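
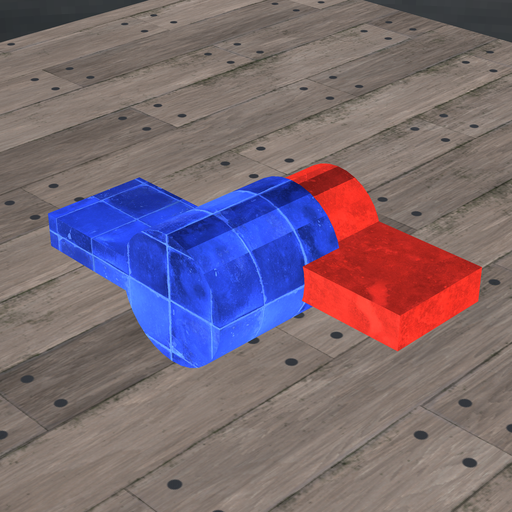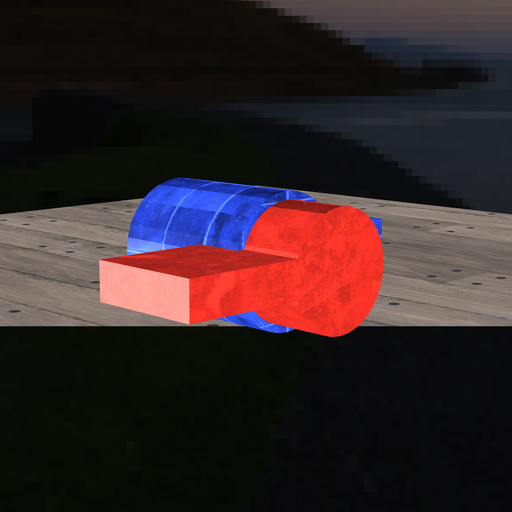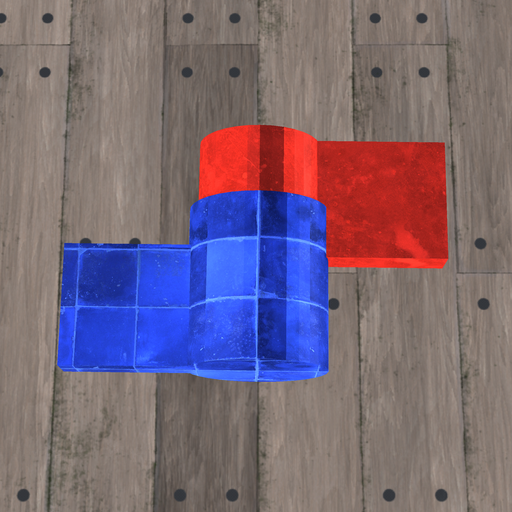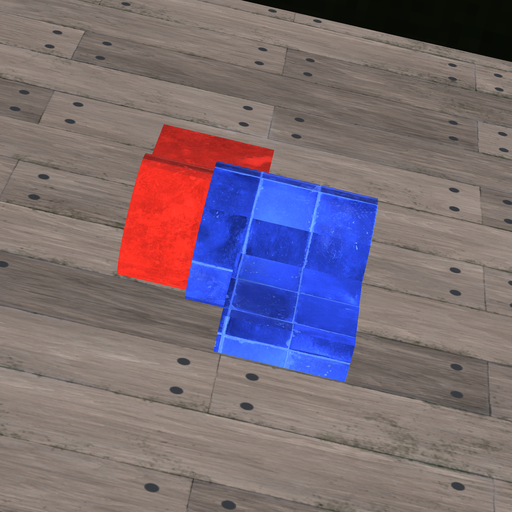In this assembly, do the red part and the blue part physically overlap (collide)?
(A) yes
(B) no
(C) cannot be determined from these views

(A) yes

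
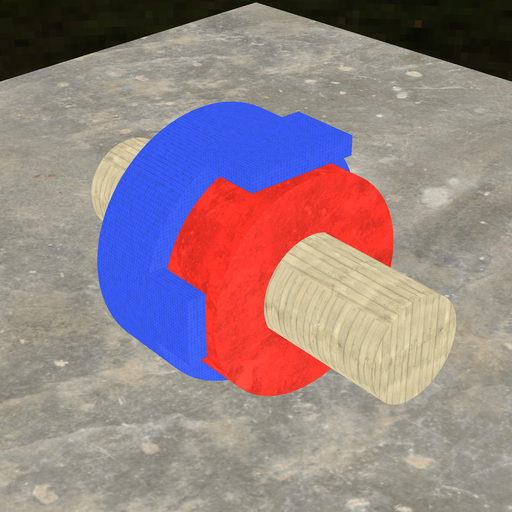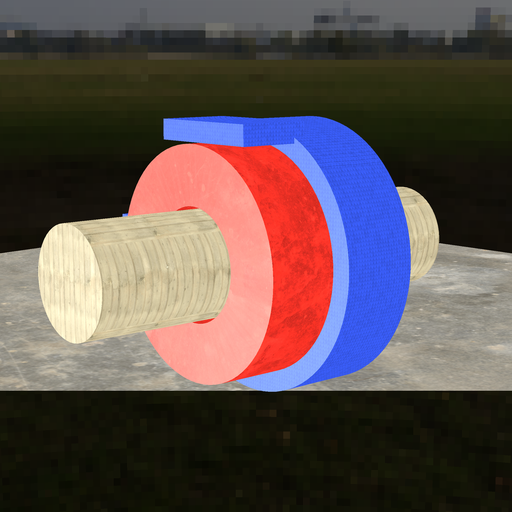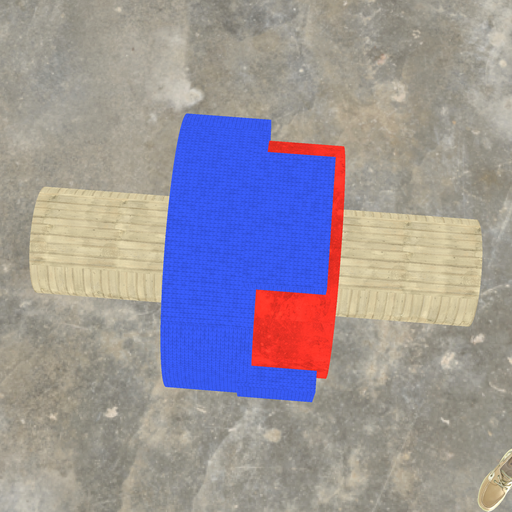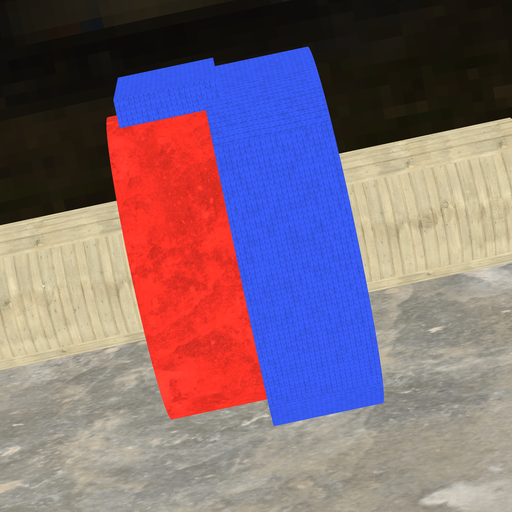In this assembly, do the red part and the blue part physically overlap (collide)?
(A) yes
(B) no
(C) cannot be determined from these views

(A) yes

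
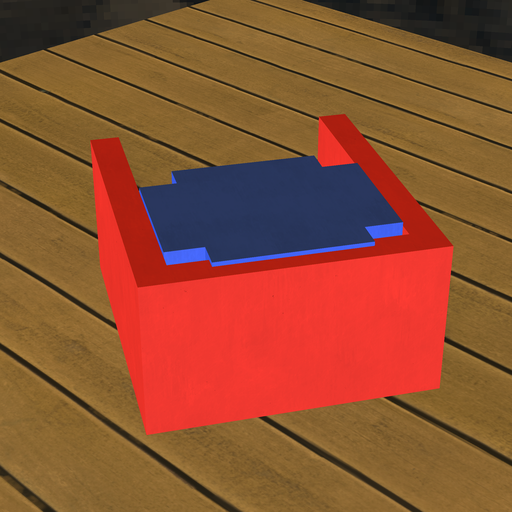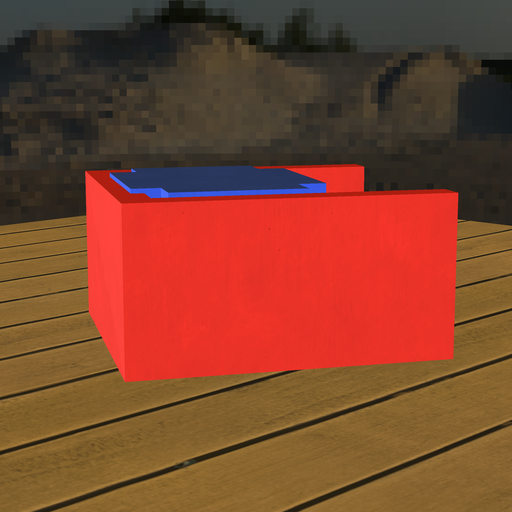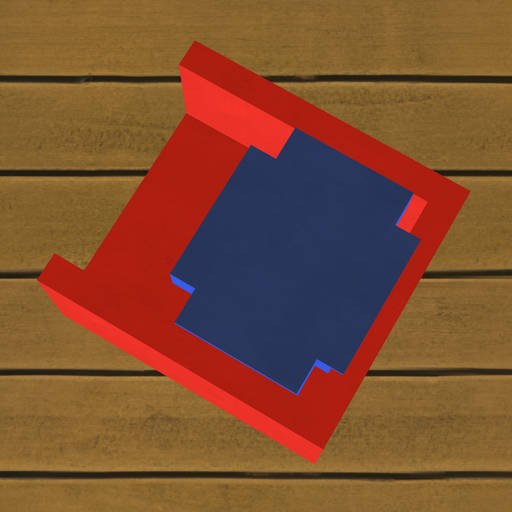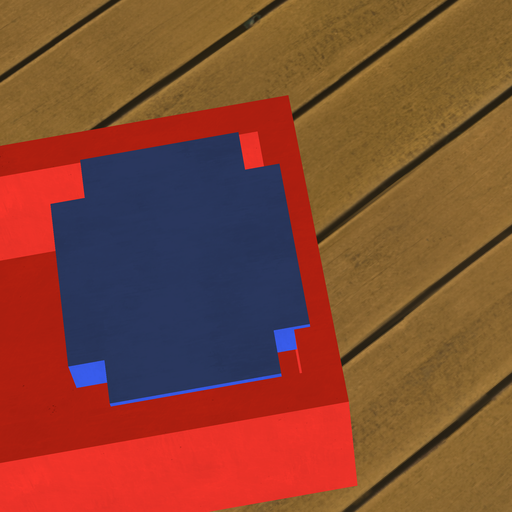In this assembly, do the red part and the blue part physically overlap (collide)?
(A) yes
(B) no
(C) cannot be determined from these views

(A) yes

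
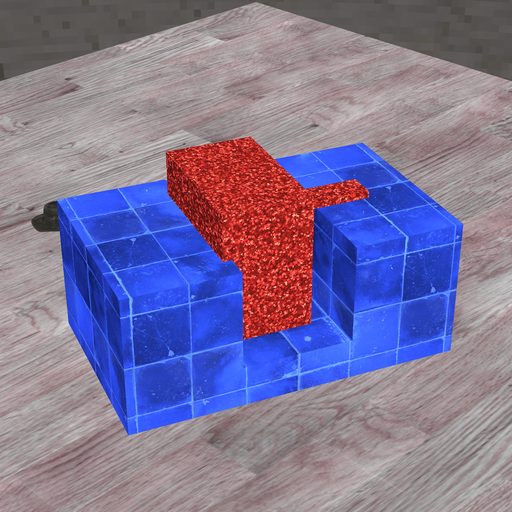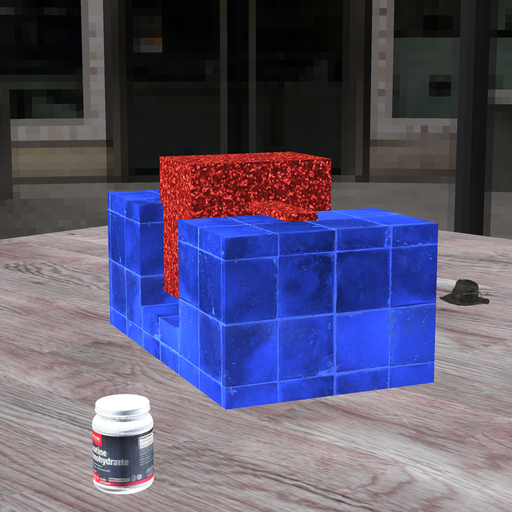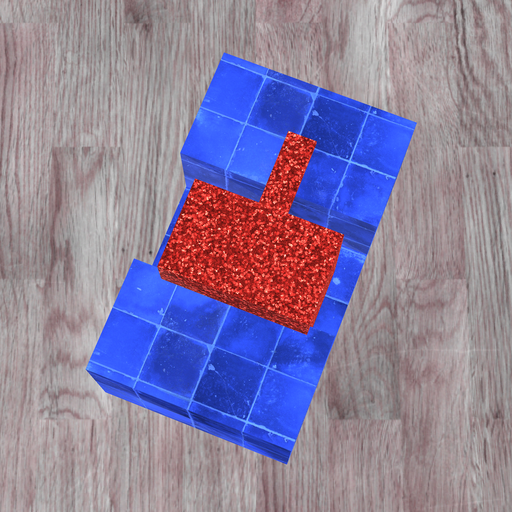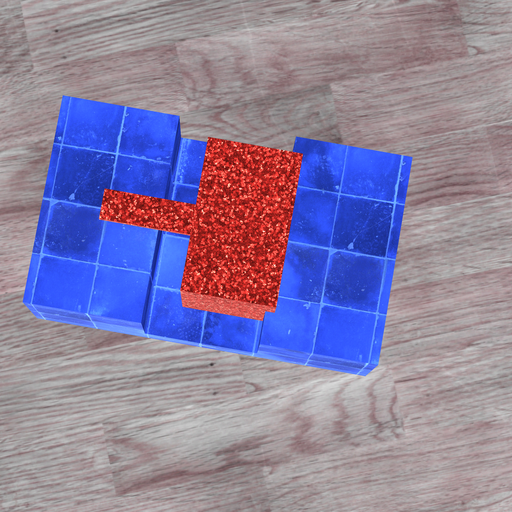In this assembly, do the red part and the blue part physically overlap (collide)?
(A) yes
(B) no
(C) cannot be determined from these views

(A) yes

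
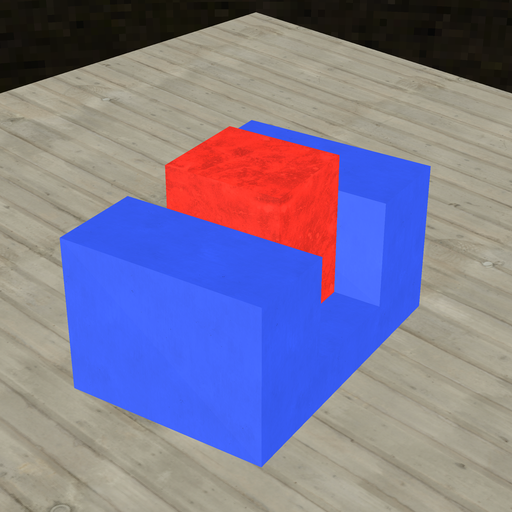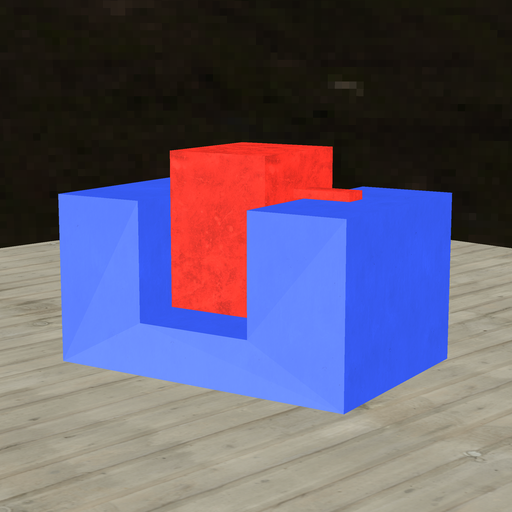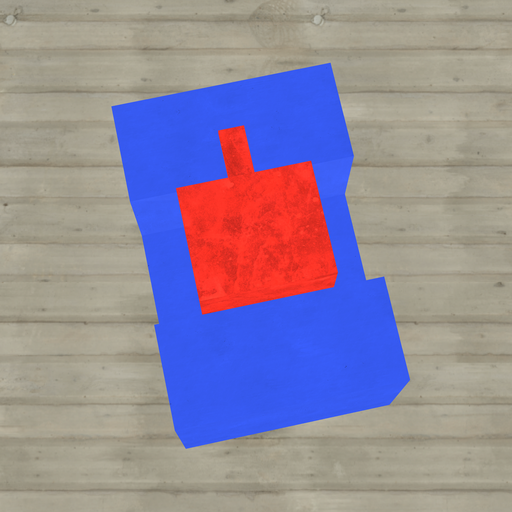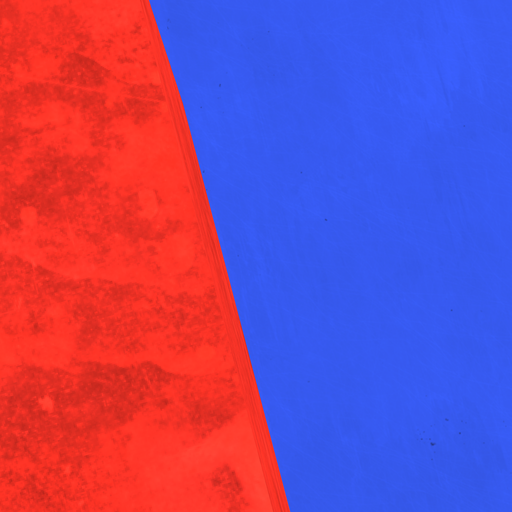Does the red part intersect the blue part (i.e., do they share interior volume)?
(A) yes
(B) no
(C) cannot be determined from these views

(B) no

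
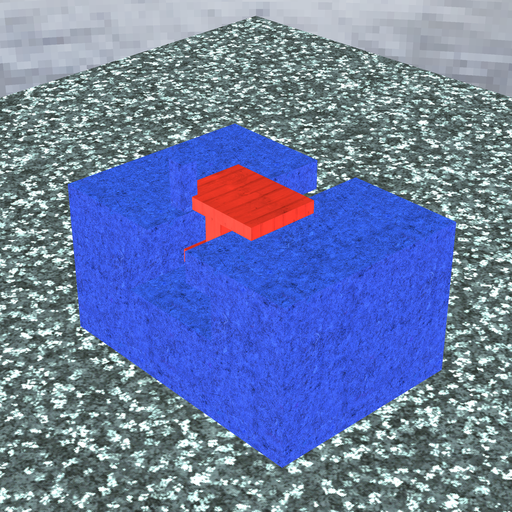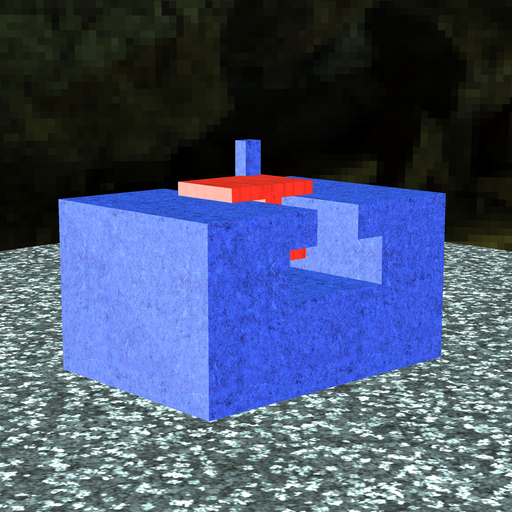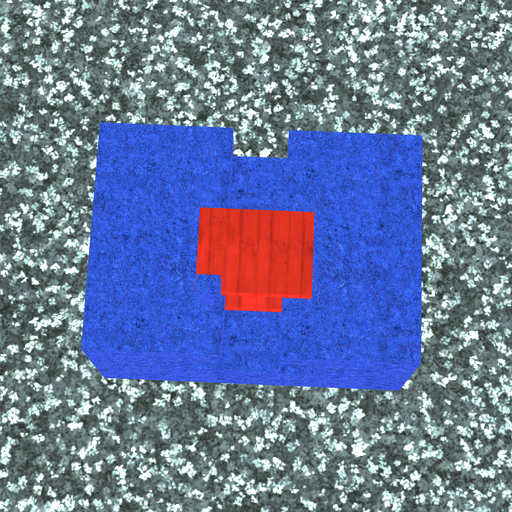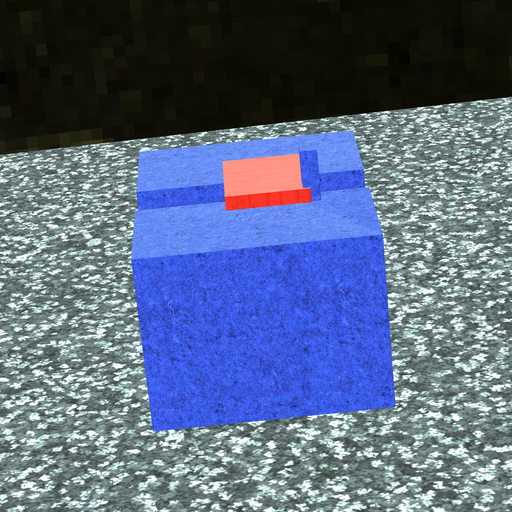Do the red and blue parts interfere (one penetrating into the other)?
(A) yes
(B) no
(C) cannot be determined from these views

(A) yes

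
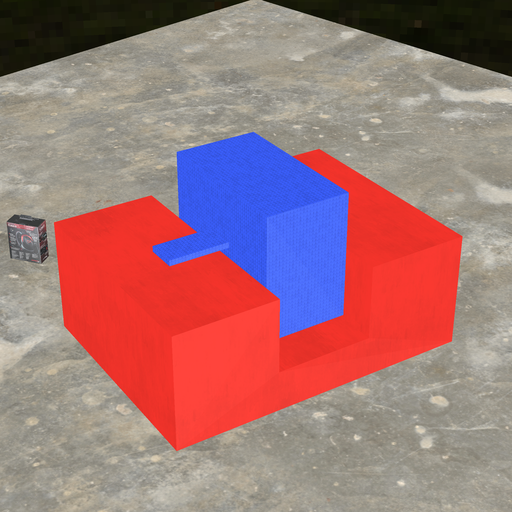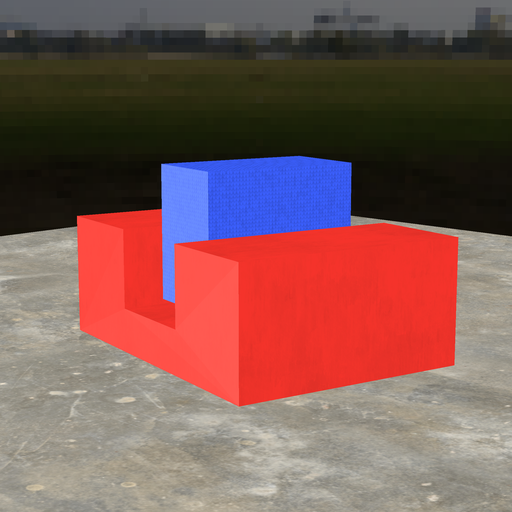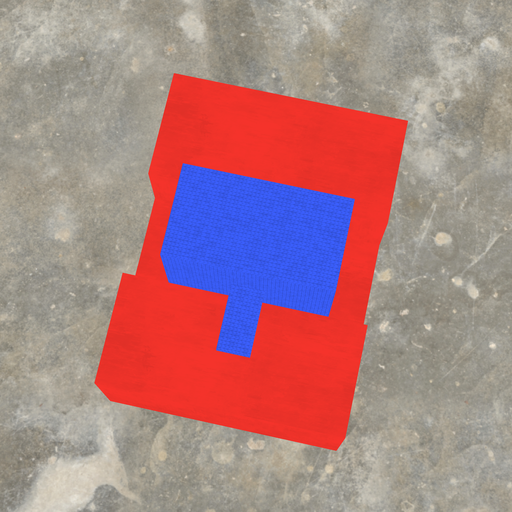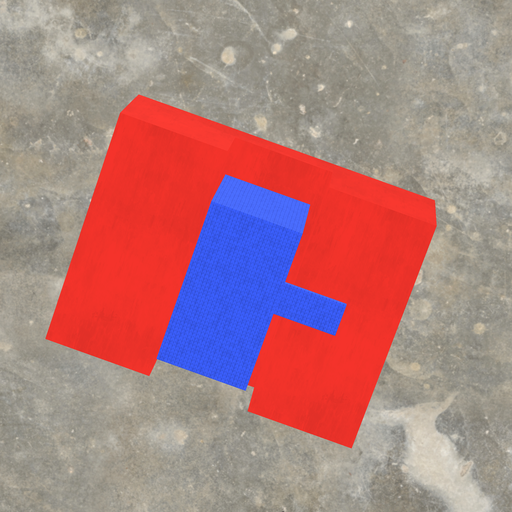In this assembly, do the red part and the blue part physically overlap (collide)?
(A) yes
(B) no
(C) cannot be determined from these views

(B) no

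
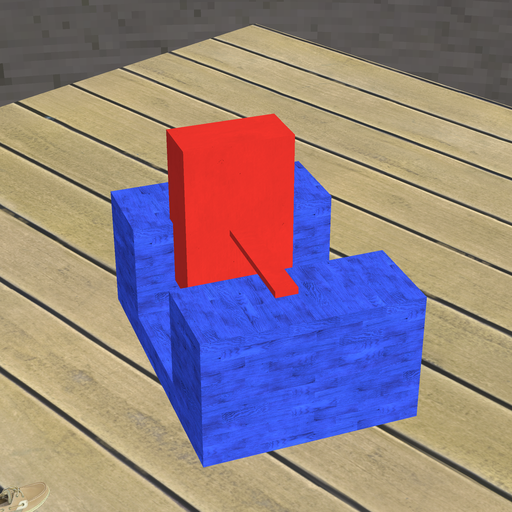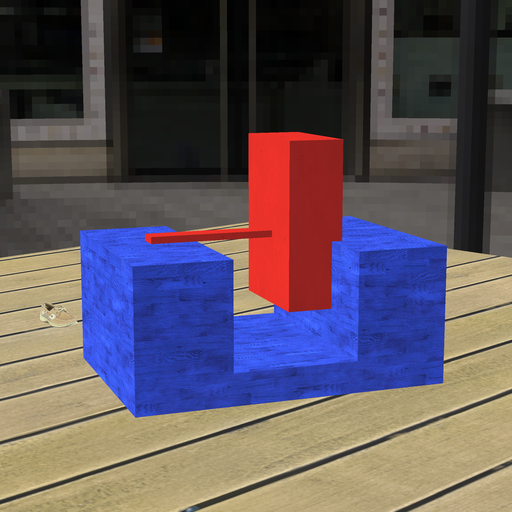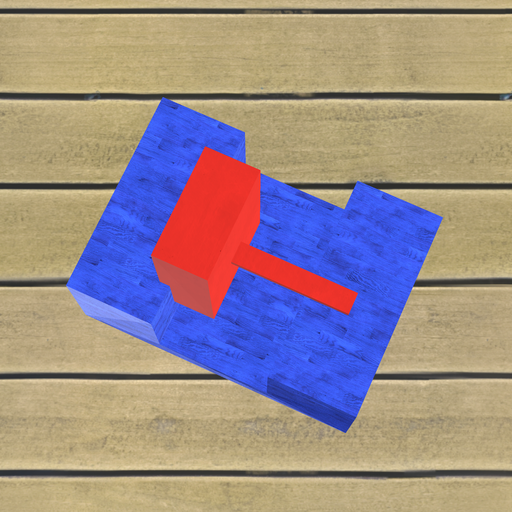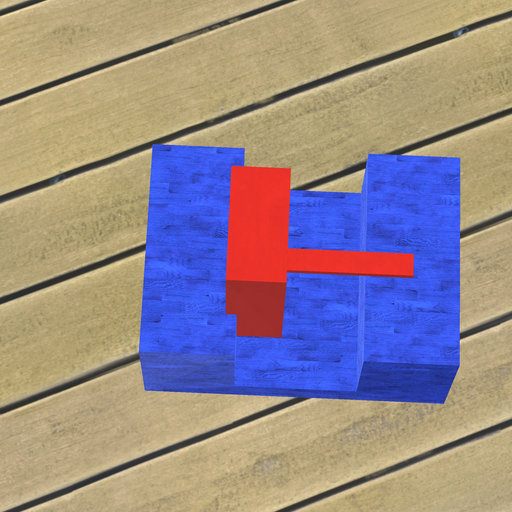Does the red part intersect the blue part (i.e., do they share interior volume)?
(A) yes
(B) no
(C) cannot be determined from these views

(A) yes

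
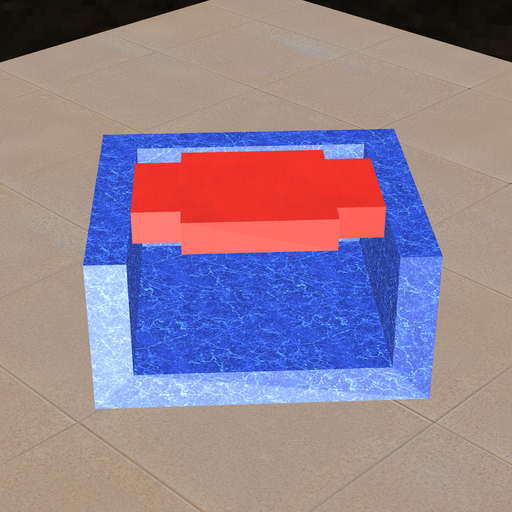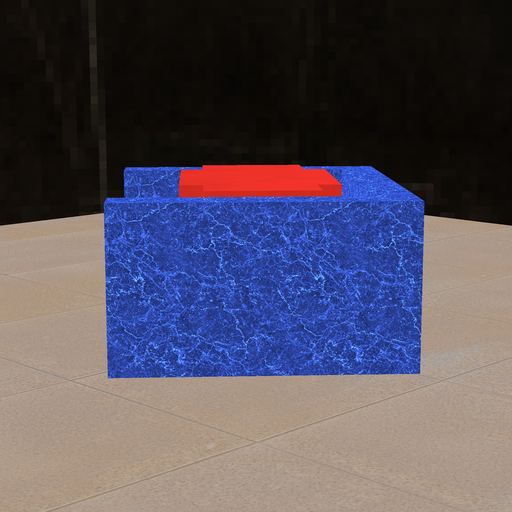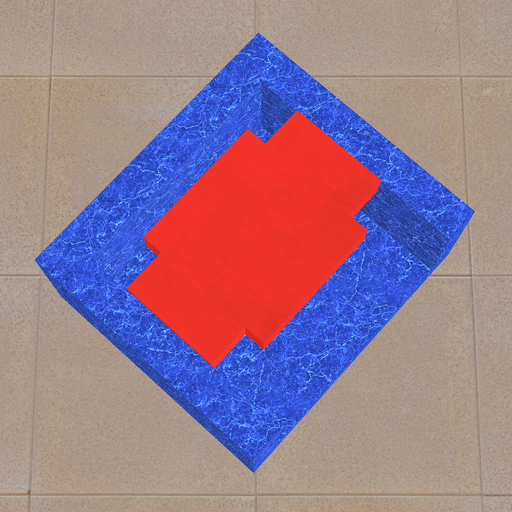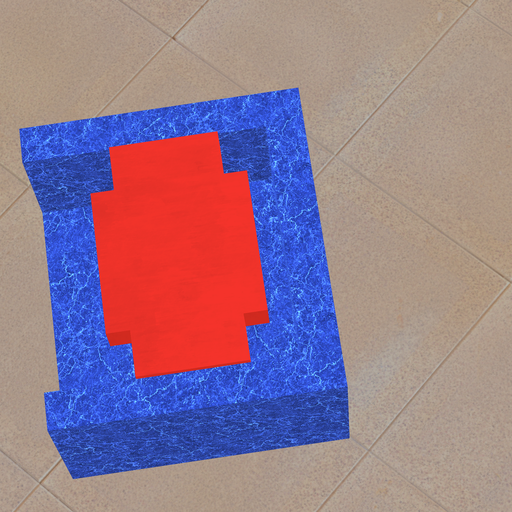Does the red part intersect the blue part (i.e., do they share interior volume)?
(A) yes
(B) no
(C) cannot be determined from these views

(B) no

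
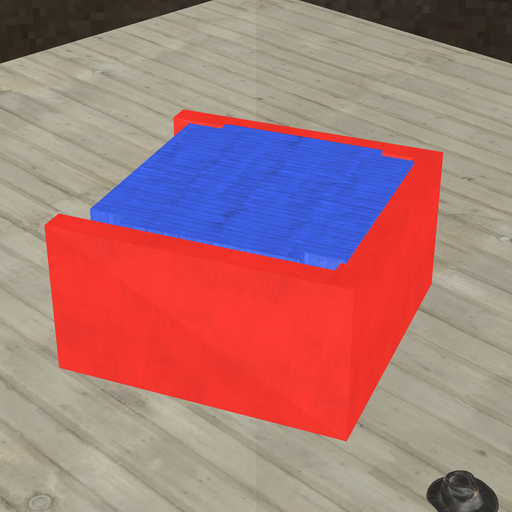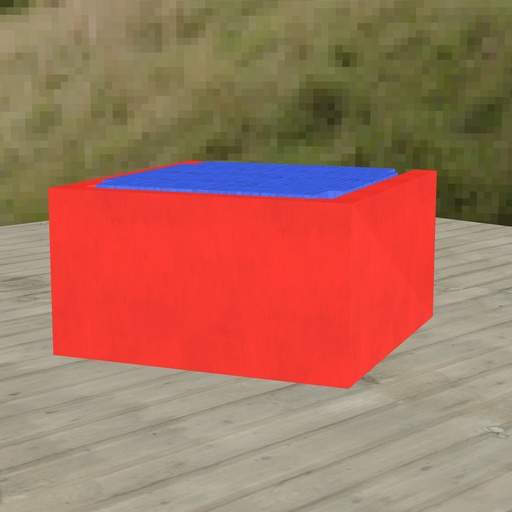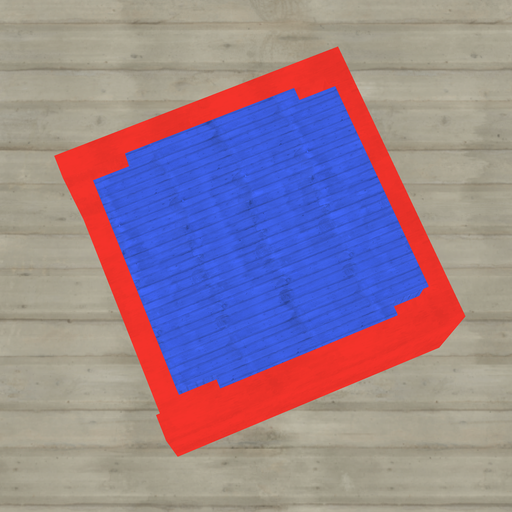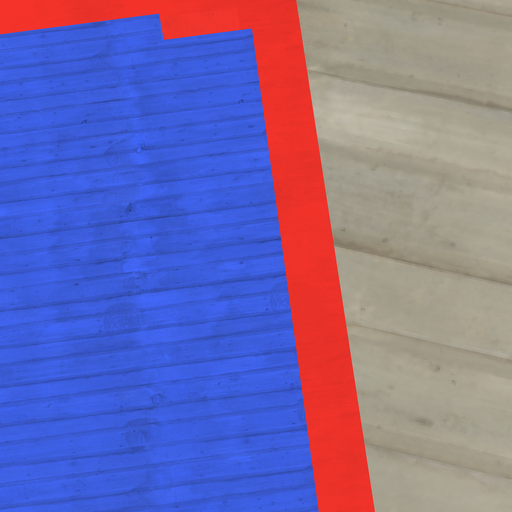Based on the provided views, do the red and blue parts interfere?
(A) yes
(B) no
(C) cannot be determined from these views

(A) yes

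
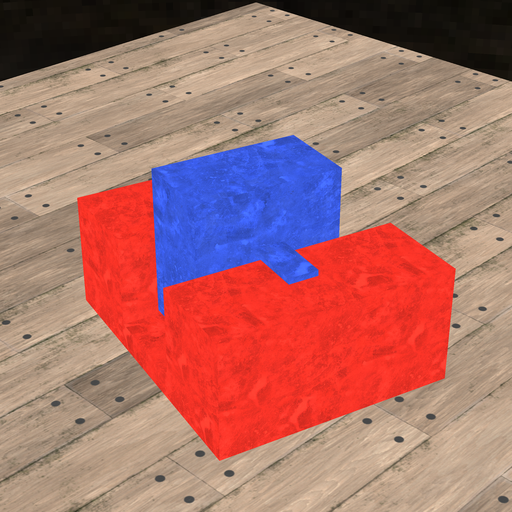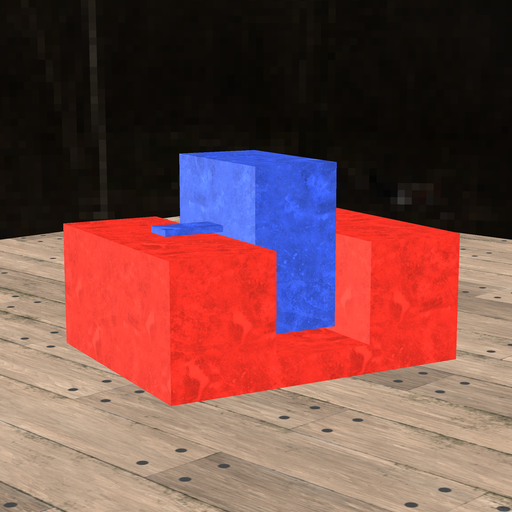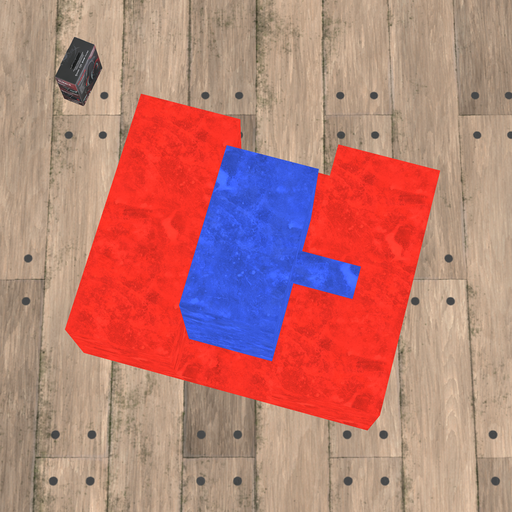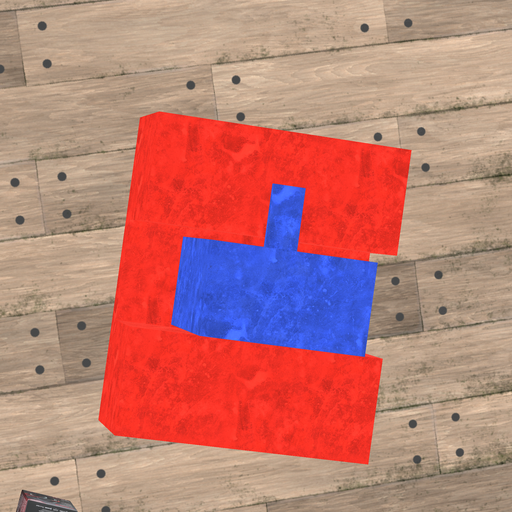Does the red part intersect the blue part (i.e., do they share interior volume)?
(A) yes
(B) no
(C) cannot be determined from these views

(B) no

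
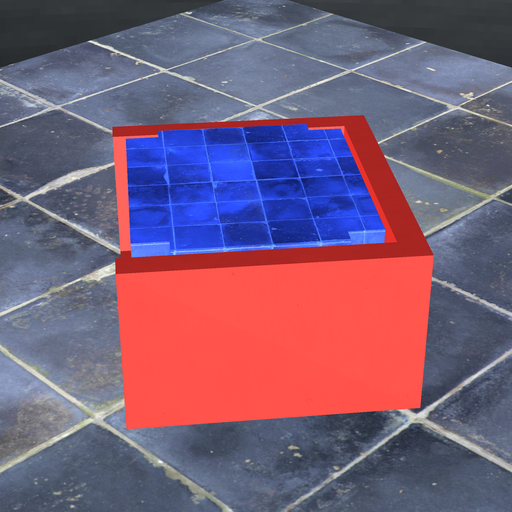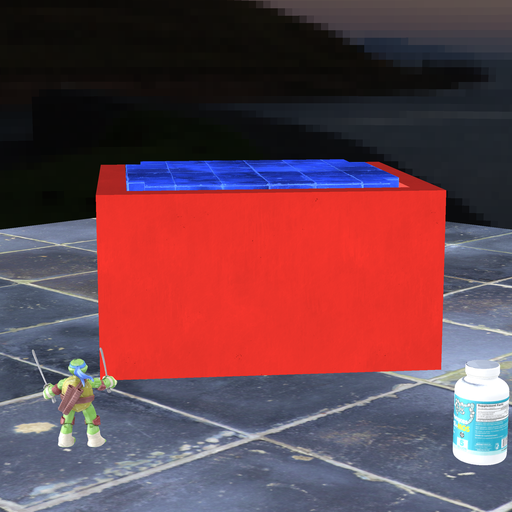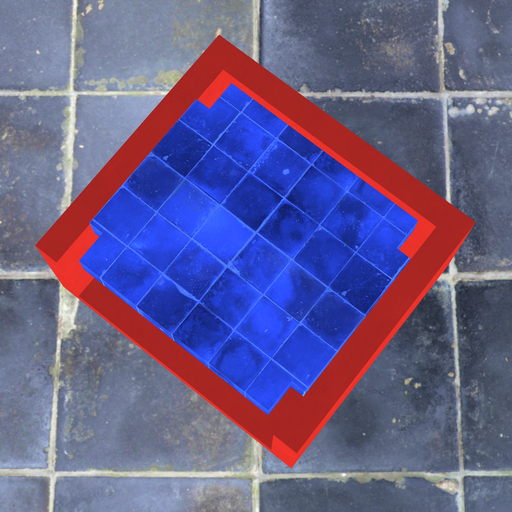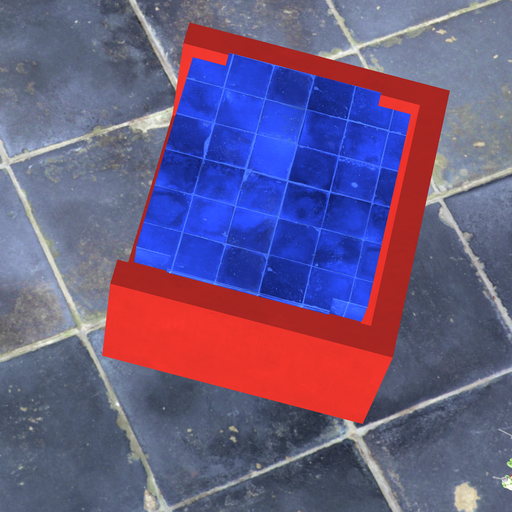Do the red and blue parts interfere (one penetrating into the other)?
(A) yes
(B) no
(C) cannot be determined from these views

(B) no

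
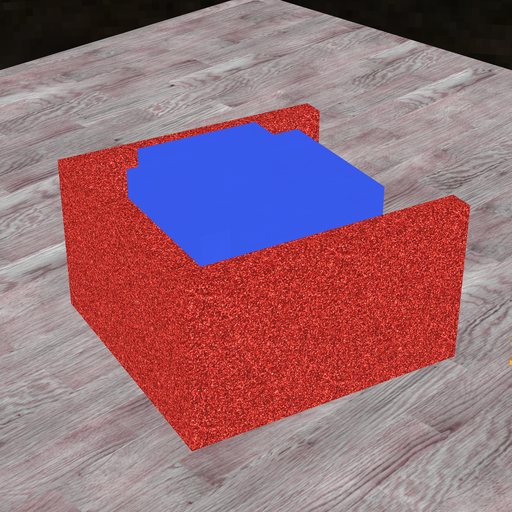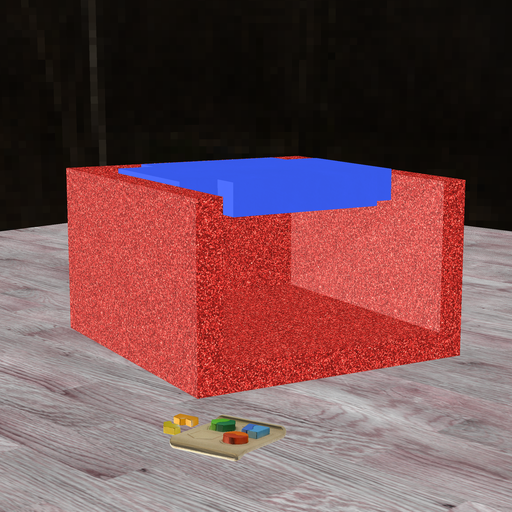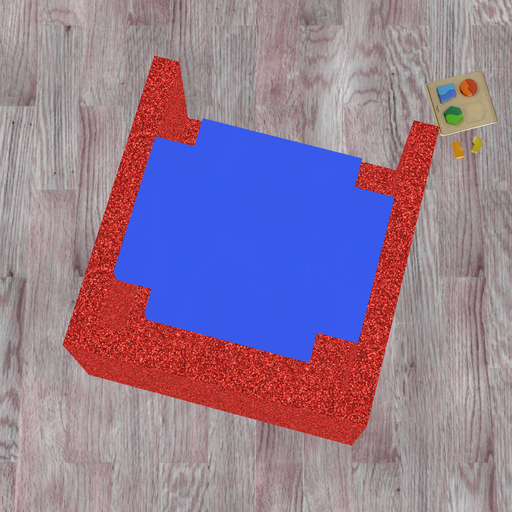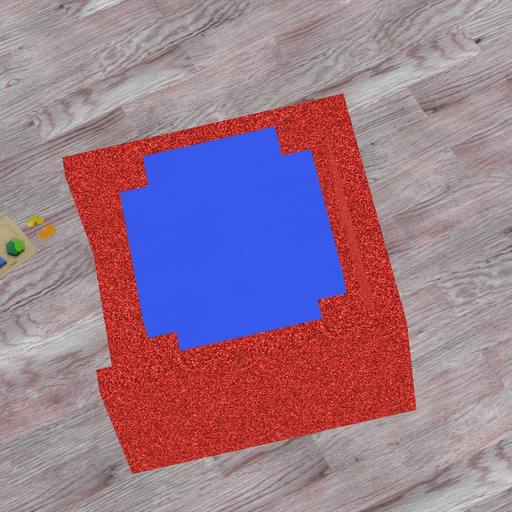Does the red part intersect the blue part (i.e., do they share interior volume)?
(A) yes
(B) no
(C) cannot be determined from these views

(B) no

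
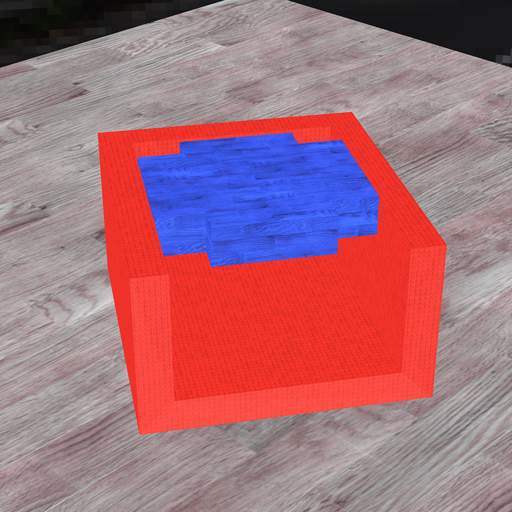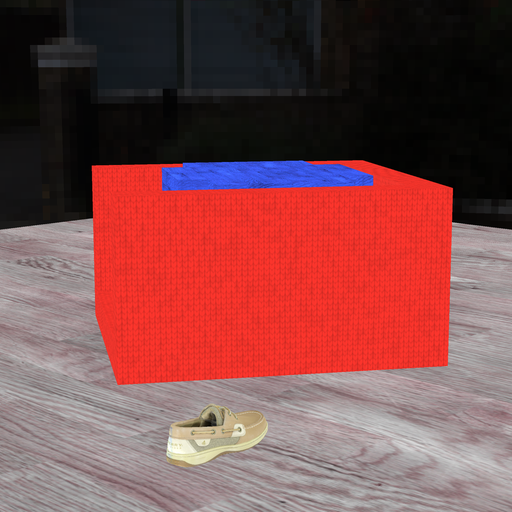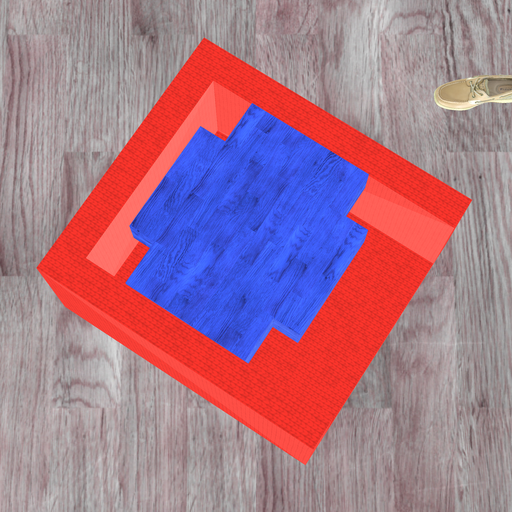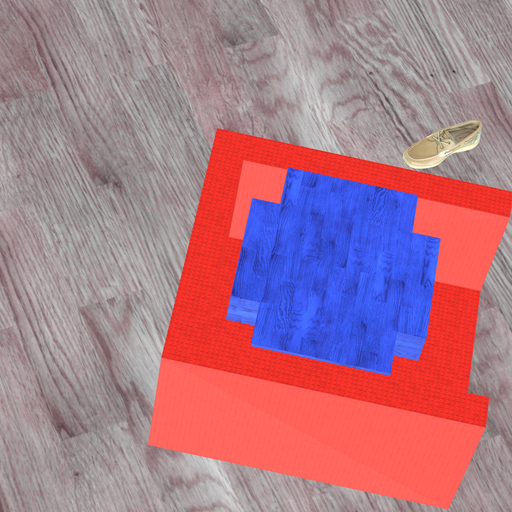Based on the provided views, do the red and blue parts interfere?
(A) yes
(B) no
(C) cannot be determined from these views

(B) no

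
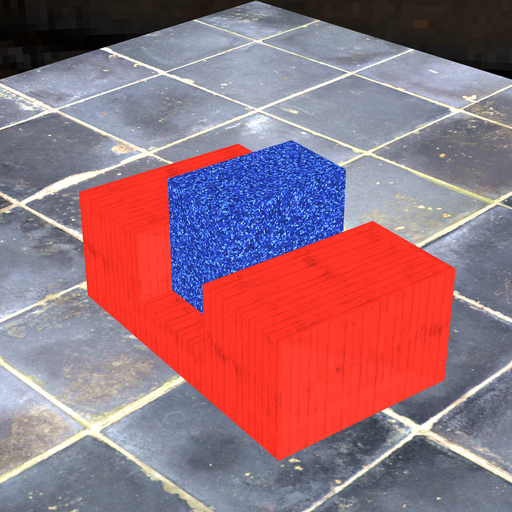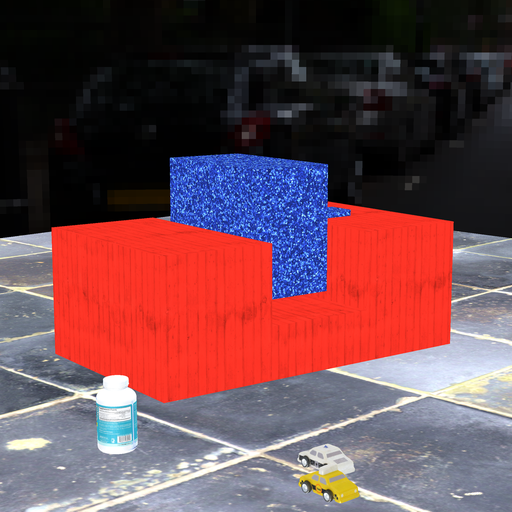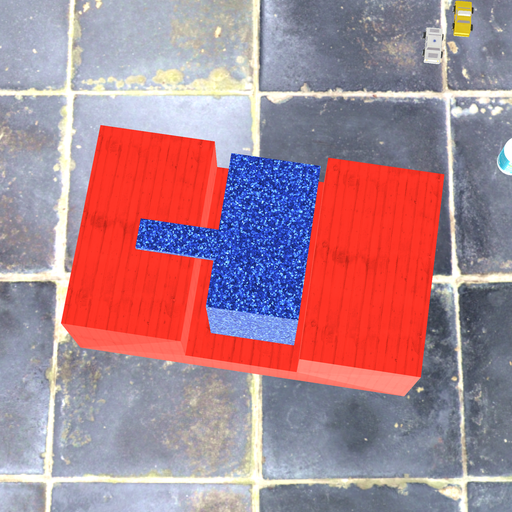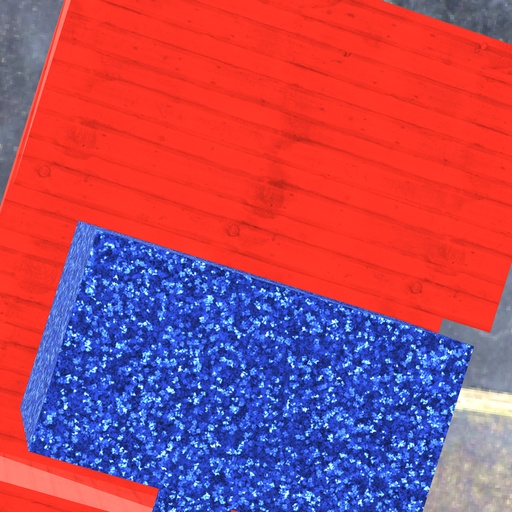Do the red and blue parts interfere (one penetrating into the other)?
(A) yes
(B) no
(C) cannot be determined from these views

(B) no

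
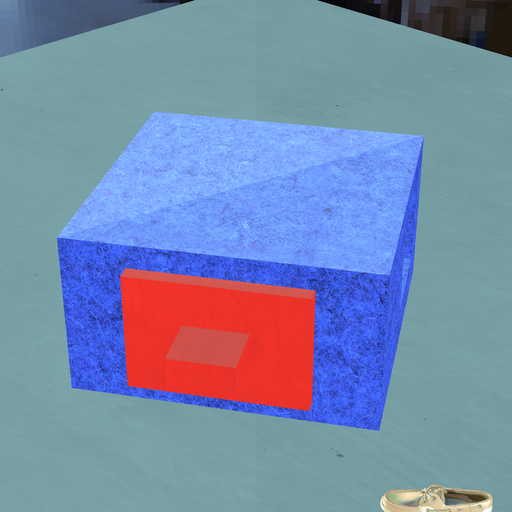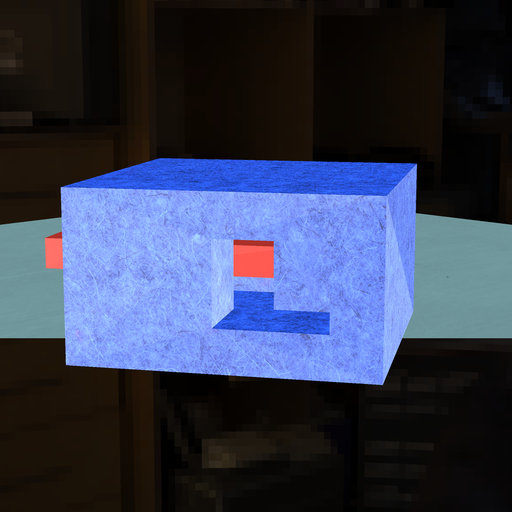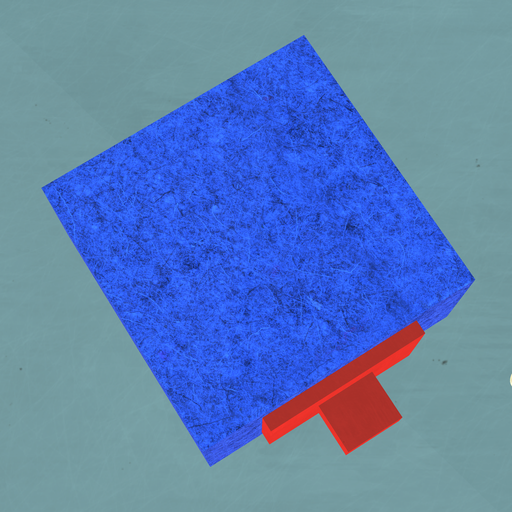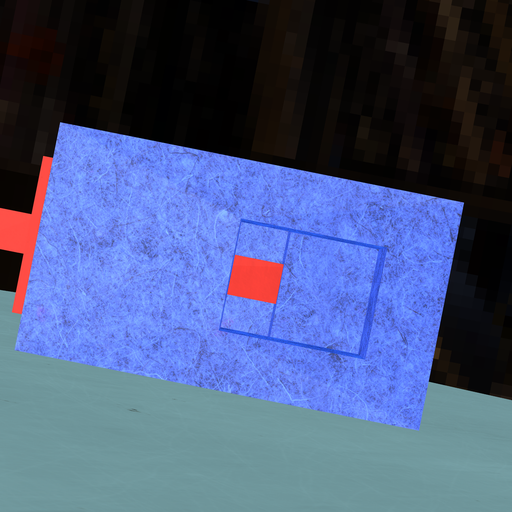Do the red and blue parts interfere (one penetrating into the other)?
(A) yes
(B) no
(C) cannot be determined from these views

(A) yes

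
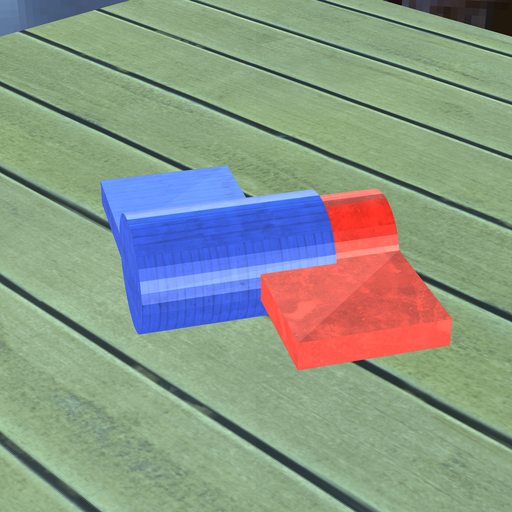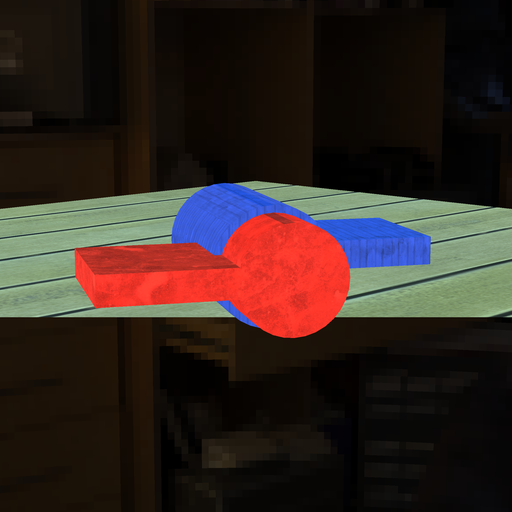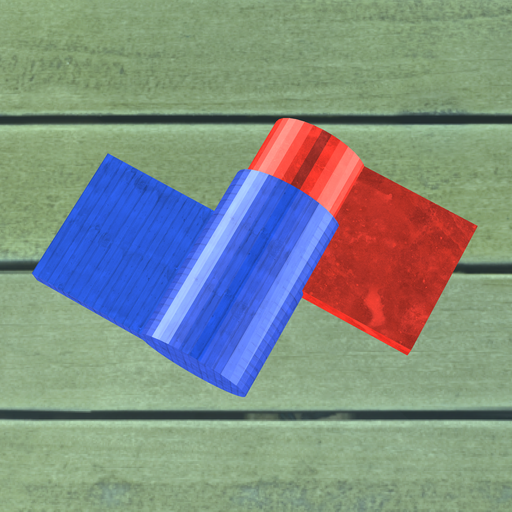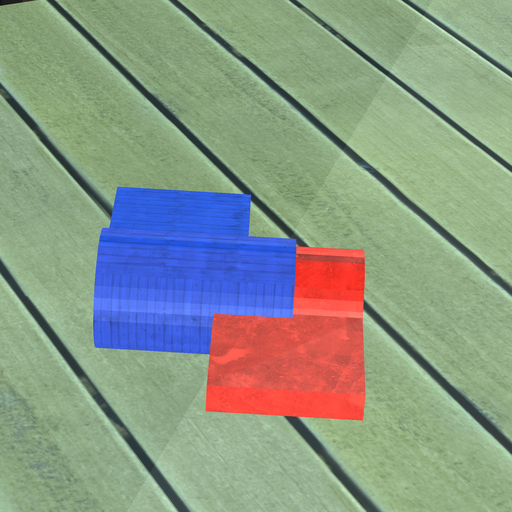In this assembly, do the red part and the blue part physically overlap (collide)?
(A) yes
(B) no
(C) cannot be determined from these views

(A) yes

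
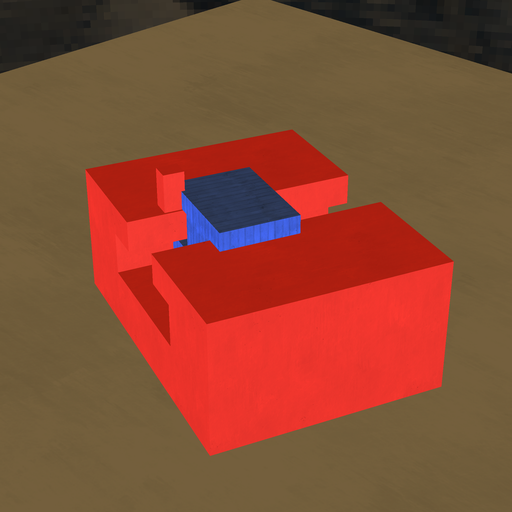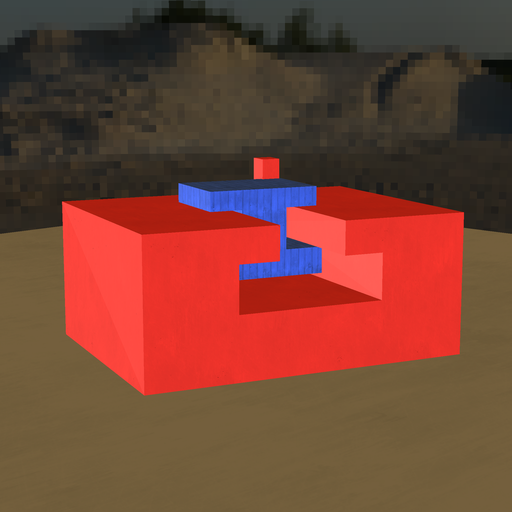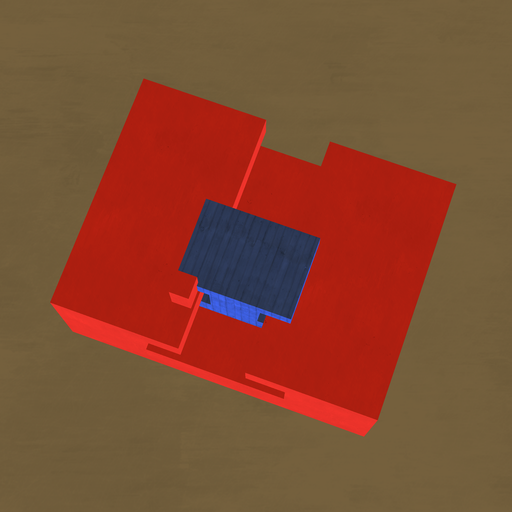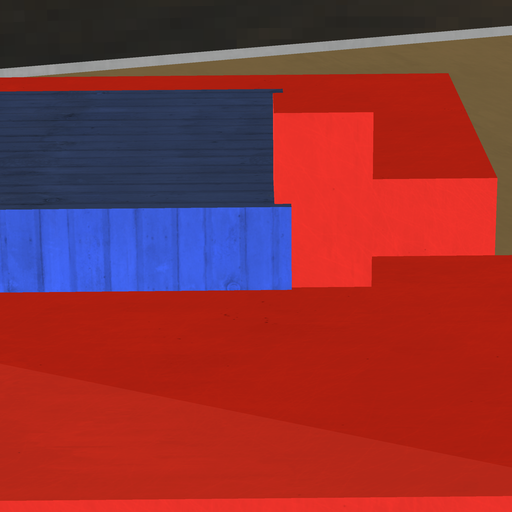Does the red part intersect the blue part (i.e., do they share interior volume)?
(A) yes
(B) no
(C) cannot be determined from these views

(A) yes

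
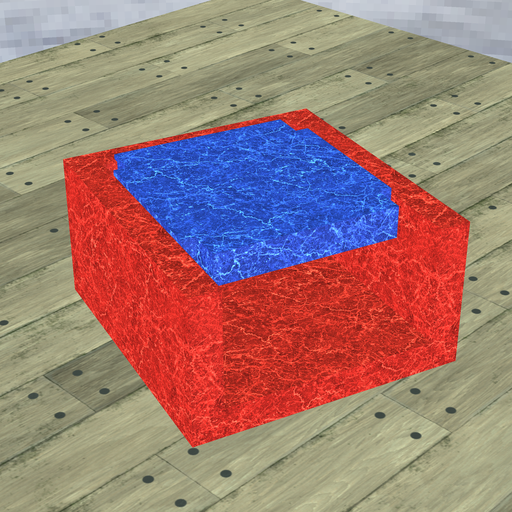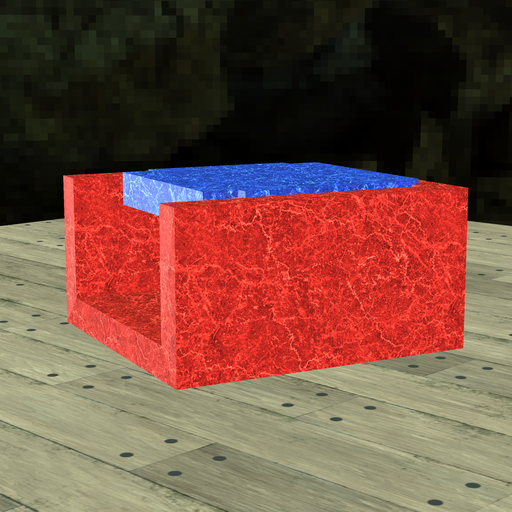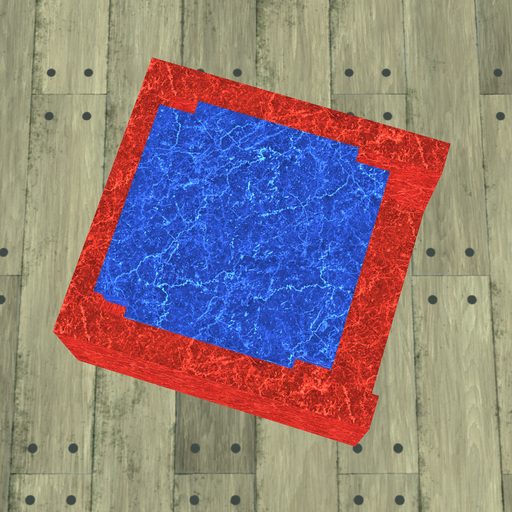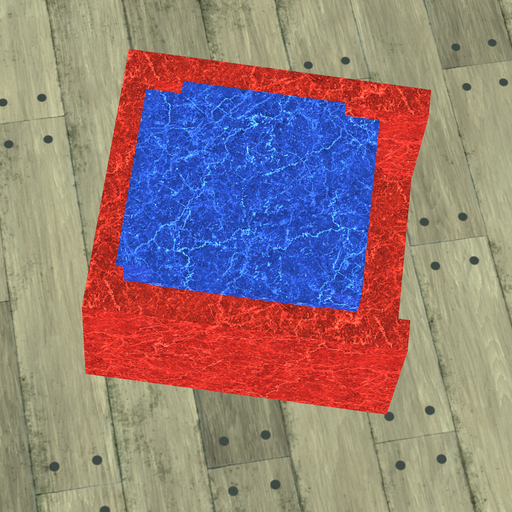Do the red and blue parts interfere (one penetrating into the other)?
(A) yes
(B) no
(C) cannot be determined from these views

(A) yes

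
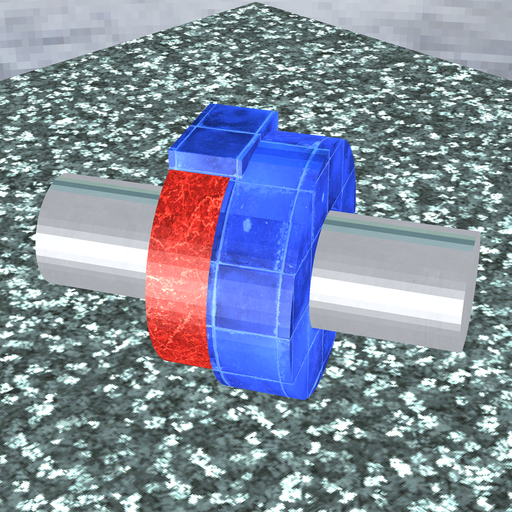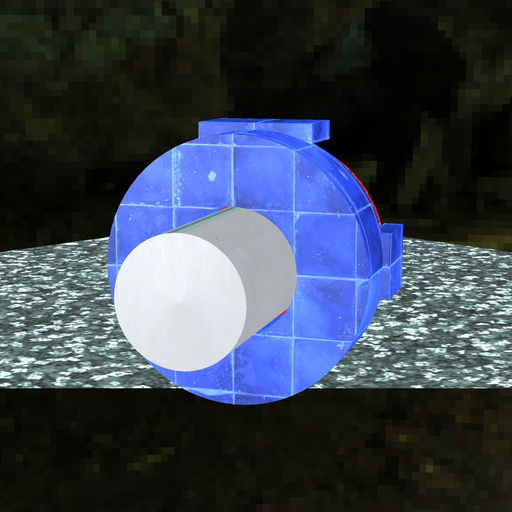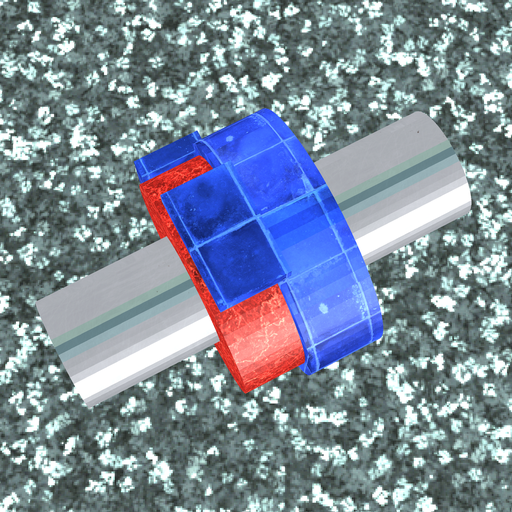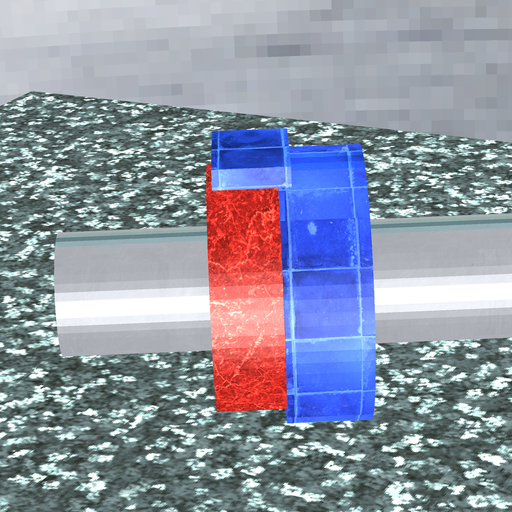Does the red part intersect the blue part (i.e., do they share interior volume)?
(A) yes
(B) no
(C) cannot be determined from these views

(A) yes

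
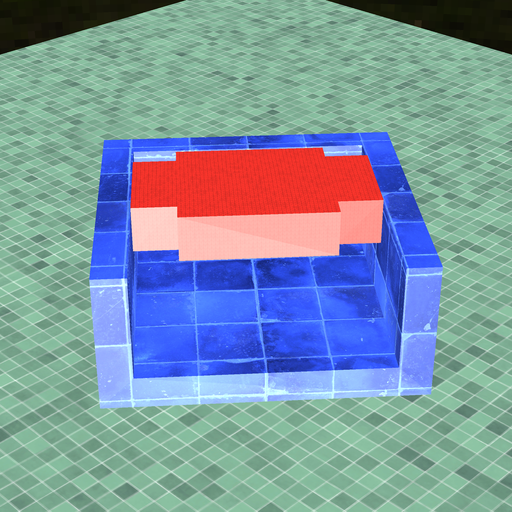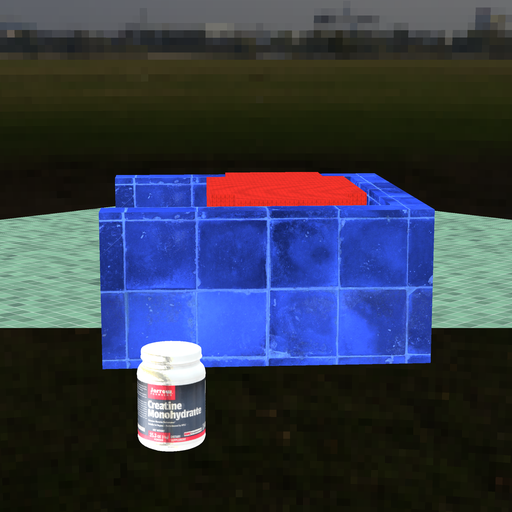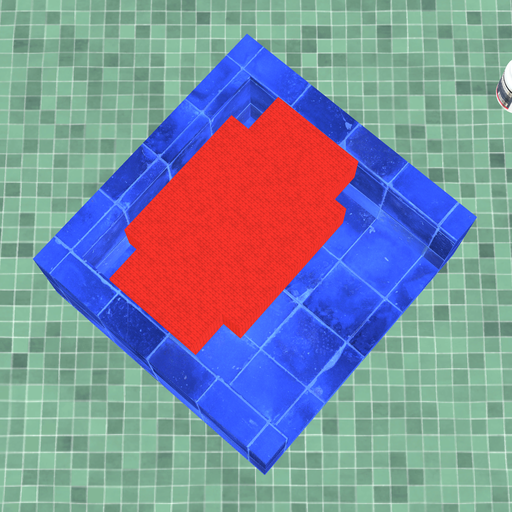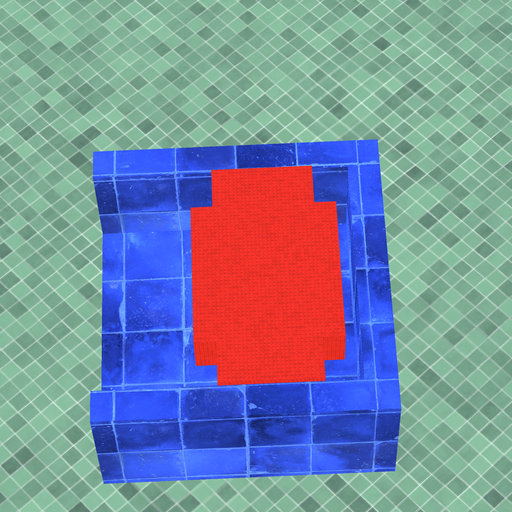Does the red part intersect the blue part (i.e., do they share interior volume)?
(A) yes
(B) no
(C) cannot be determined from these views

(B) no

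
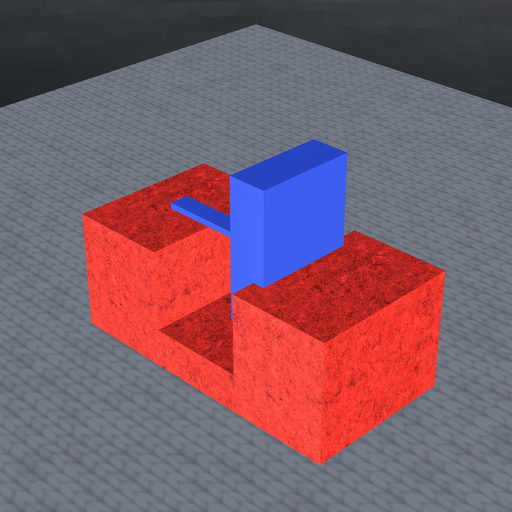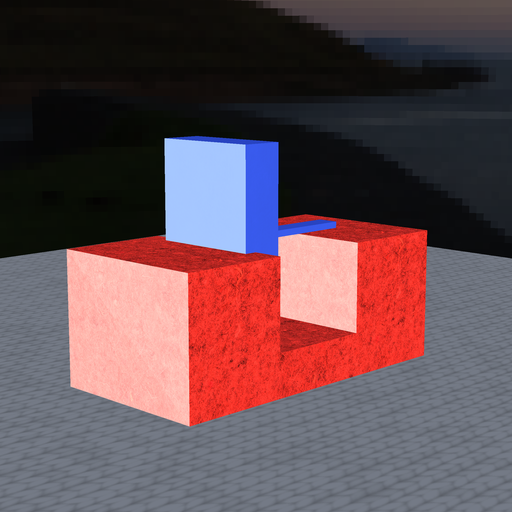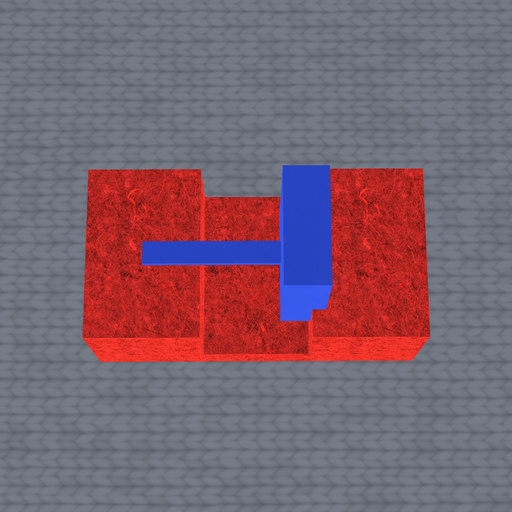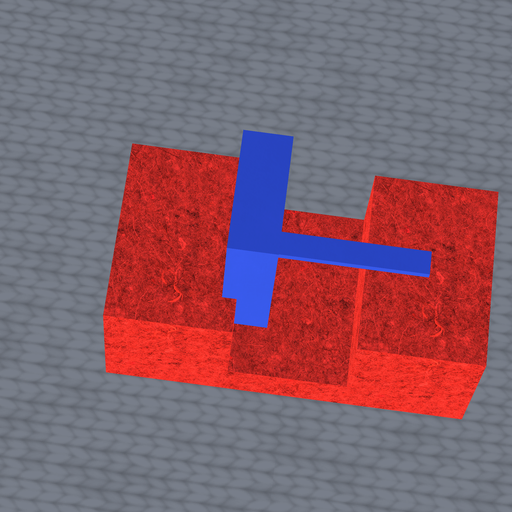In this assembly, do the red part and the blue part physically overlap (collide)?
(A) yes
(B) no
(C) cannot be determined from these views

(A) yes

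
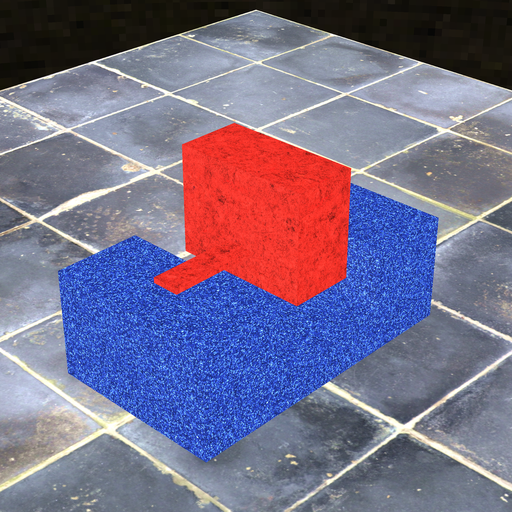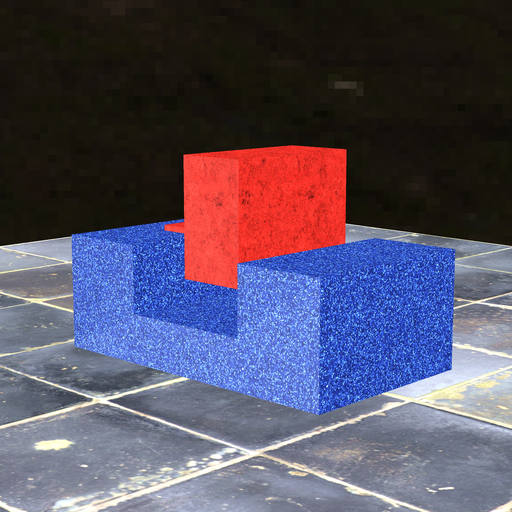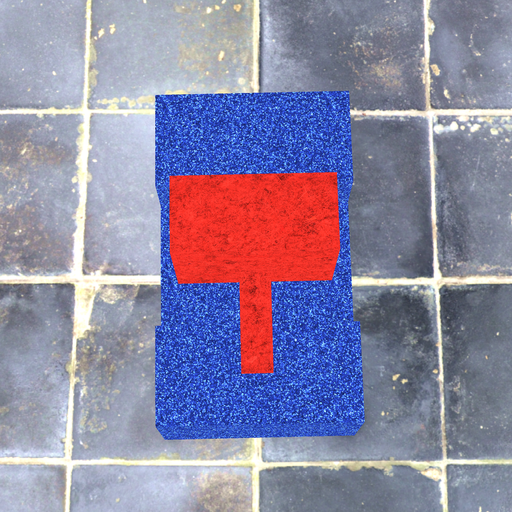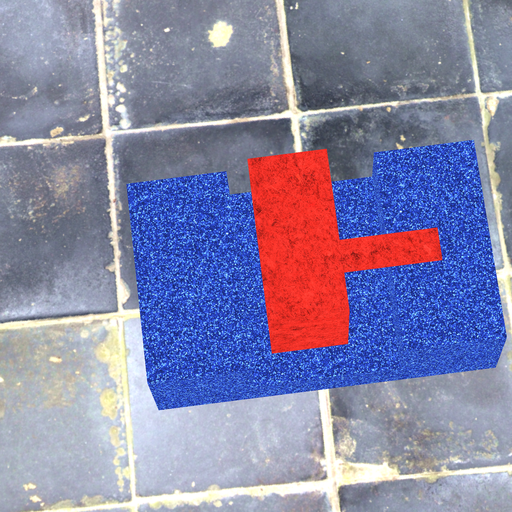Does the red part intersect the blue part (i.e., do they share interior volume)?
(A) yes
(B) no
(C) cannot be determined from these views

(B) no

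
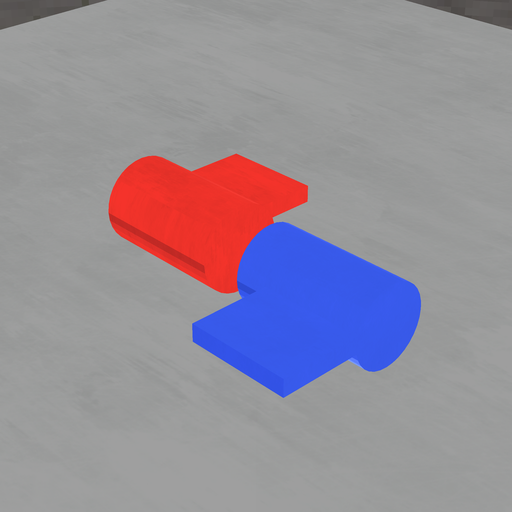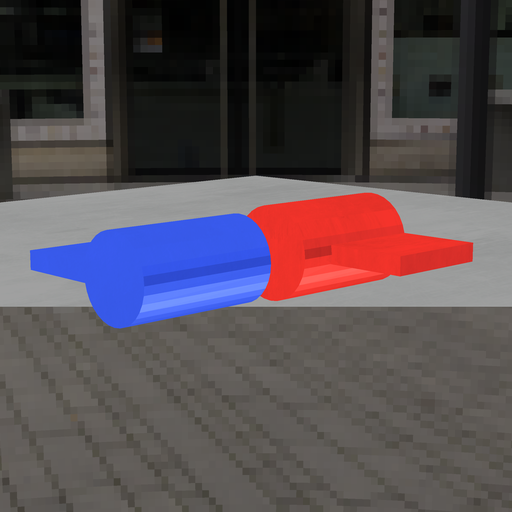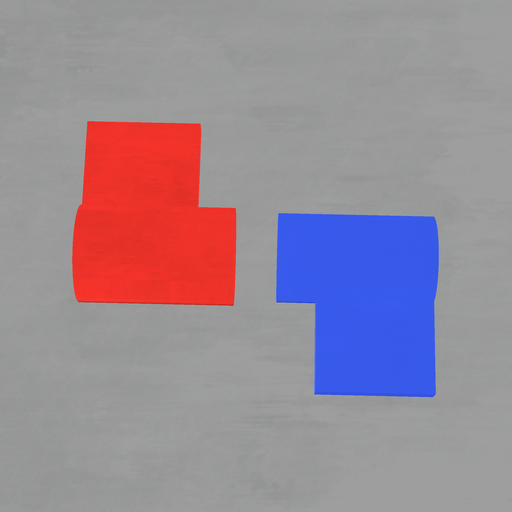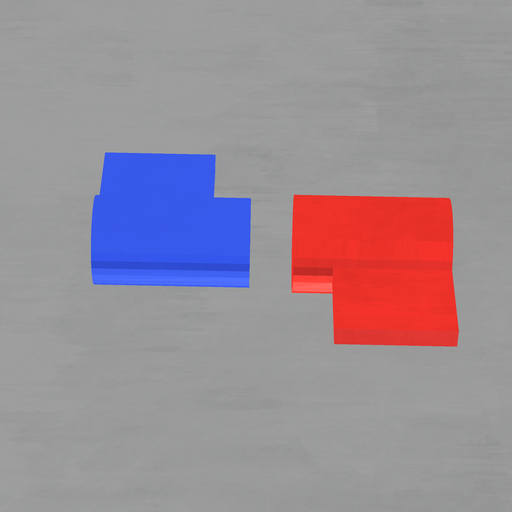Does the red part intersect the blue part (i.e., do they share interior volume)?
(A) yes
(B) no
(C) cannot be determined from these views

(B) no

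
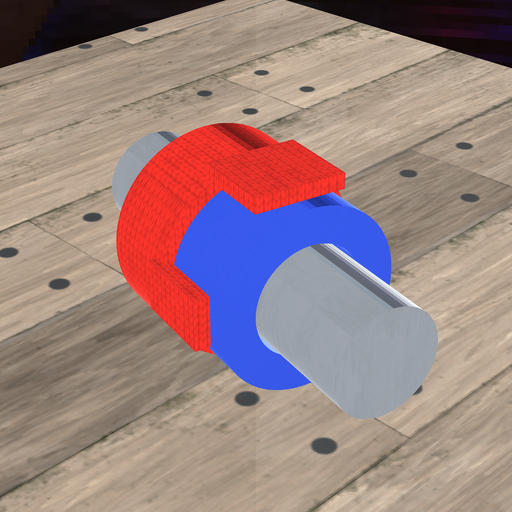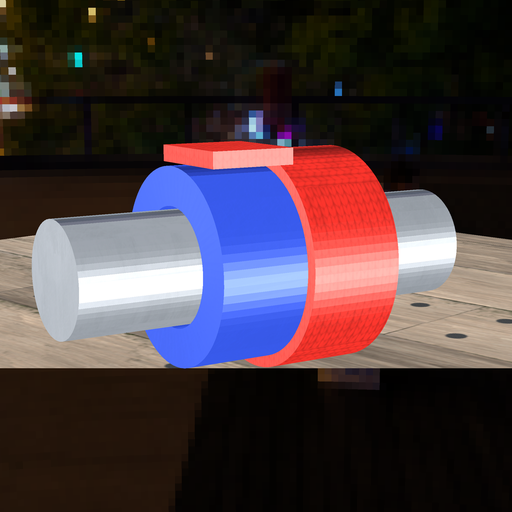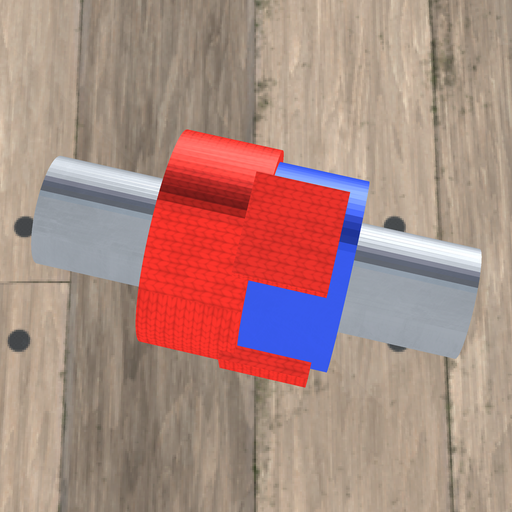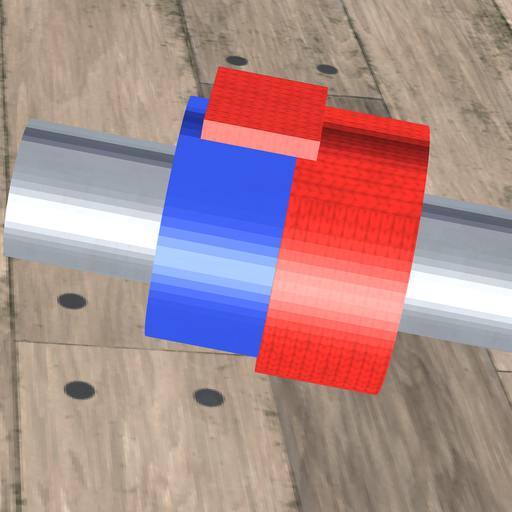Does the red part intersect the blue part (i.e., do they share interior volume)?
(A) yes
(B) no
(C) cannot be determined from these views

(A) yes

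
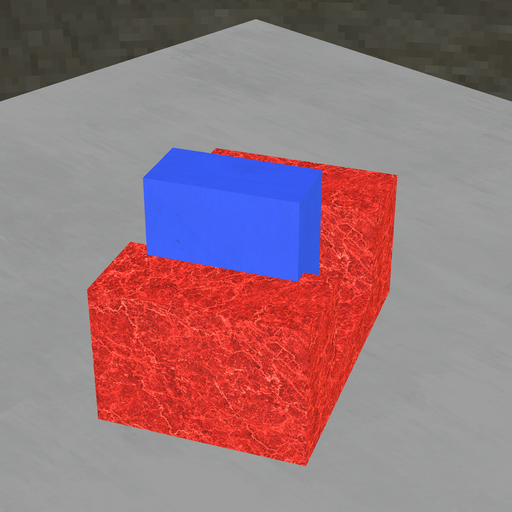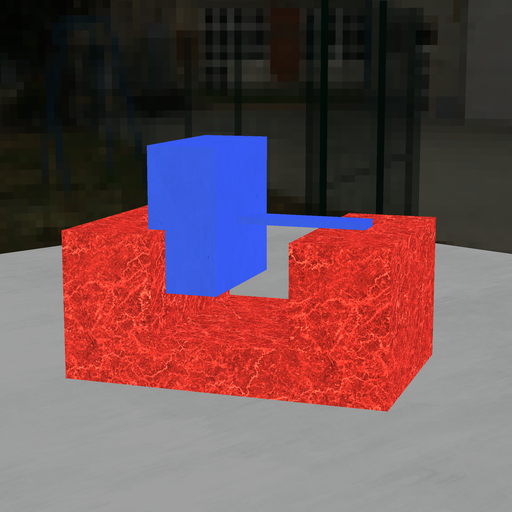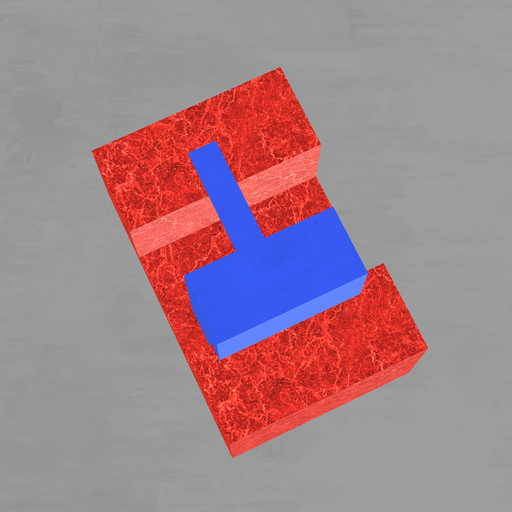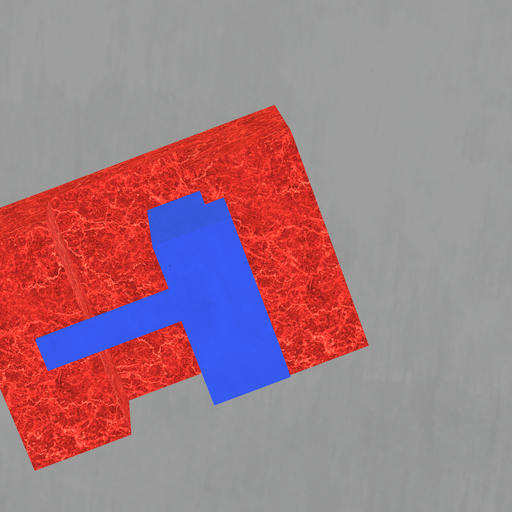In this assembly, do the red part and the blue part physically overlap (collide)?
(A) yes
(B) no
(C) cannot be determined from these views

(A) yes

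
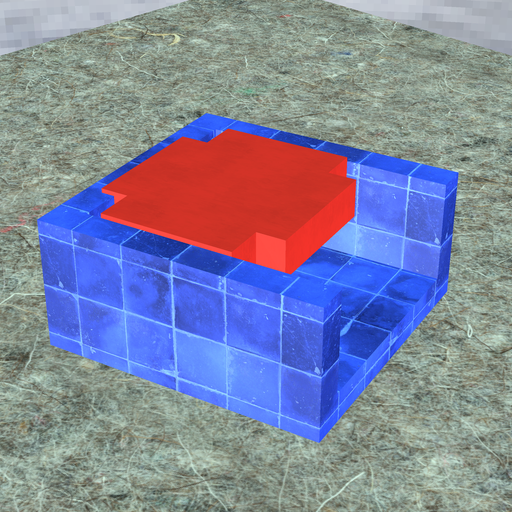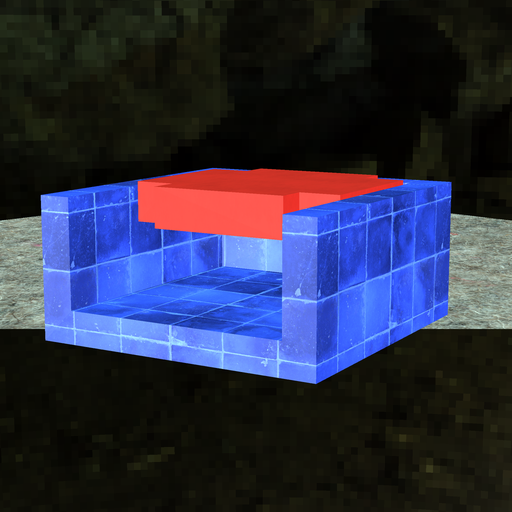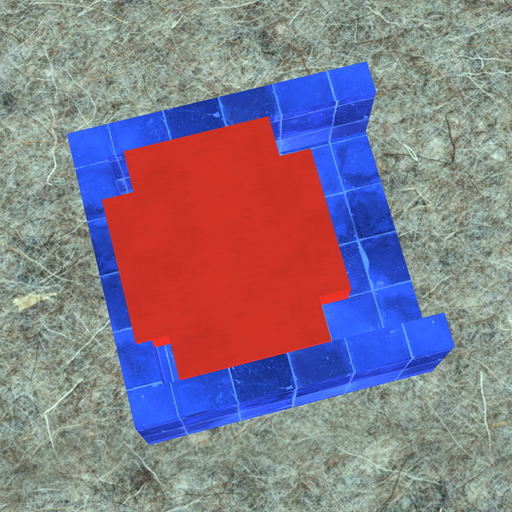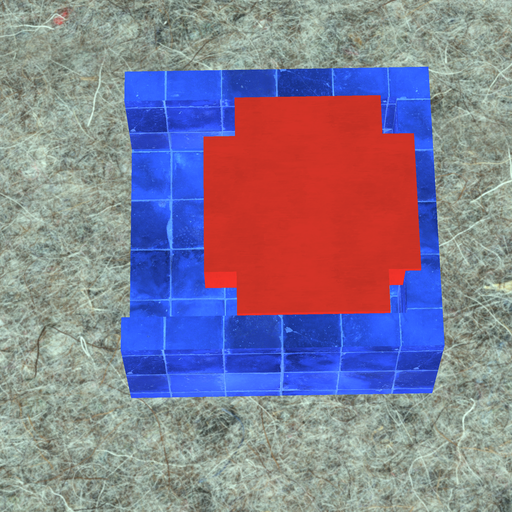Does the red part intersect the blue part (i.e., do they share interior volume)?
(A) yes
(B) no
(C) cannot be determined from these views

(A) yes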